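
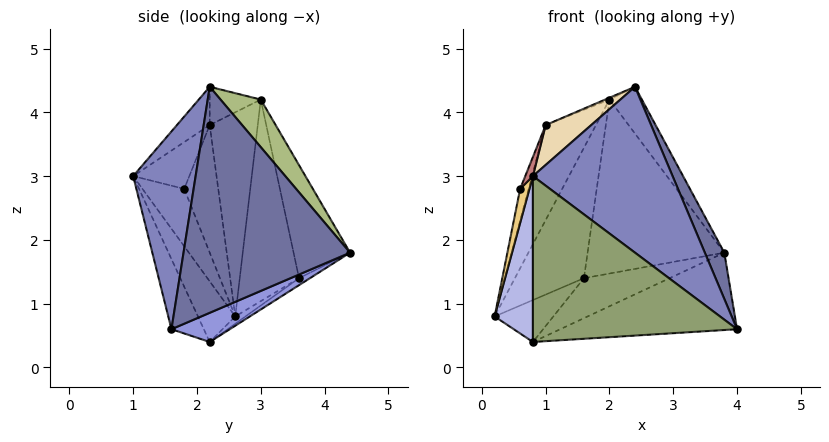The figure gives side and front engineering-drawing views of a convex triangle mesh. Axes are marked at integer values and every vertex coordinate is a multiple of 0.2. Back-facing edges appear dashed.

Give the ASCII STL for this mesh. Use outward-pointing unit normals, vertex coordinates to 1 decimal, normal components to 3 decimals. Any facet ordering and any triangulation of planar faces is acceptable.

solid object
 facet normal 0.910 -0.106 0.400
  outer loop
   vertex 2.4 2.2 4.4
   vertex 4.0 1.6 0.6
   vertex 3.8 4.4 1.8
  endloop
 endfacet
 facet normal 0.389 -0.870 0.301
  outer loop
   vertex 0.8 1.0 3.0
   vertex 4.0 1.6 0.6
   vertex 2.4 2.2 4.4
  endloop
 endfacet
 facet normal 0.131 0.398 -0.908
  outer loop
   vertex 0.8 2.2 0.4
   vertex 3.8 4.4 1.8
   vertex 4.0 1.6 0.6
  endloop
 endfacet
 facet normal -0.663 -0.680 -0.314
  outer loop
   vertex 0.8 2.2 0.4
   vertex 0.8 1.0 3.0
   vertex 0.2 2.6 0.8
  endloop
 endfacet
 facet normal -0.143 -0.899 -0.415
  outer loop
   vertex 0.8 2.2 0.4
   vertex 4.0 1.6 0.6
   vertex 0.8 1.0 3.0
  endloop
 endfacet
 facet normal 0.565 0.455 0.689
  outer loop
   vertex 2.0 3.0 4.2
   vertex 2.4 2.2 4.4
   vertex 3.8 4.4 1.8
  endloop
 endfacet
 facet normal -0.631 0.735 0.248
  outer loop
   vertex 1.6 3.6 1.4
   vertex 0.2 2.6 0.8
   vertex 2.0 3.0 4.2
  endloop
 endfacet
 facet normal -0.370 0.896 0.245
  outer loop
   vertex 1.6 3.6 1.4
   vertex 2.0 3.0 4.2
   vertex 3.8 4.4 1.8
  endloop
 endfacet
 facet normal -0.107 0.618 -0.779
  outer loop
   vertex 1.6 3.6 1.4
   vertex 0.8 2.2 0.4
   vertex 0.2 2.6 0.8
  endloop
 endfacet
 facet normal -0.078 0.608 -0.790
  outer loop
   vertex 1.6 3.6 1.4
   vertex 3.8 4.4 1.8
   vertex 0.8 2.2 0.4
  endloop
 endfacet
 facet normal -0.970 -0.216 0.108
  outer loop
   vertex 0.6 1.8 2.8
   vertex 0.2 2.6 0.8
   vertex 0.8 1.0 3.0
  endloop
 endfacet
 facet normal -0.346 -0.480 0.806
  outer loop
   vertex 1.0 2.2 3.8
   vertex 0.8 1.0 3.0
   vertex 2.4 2.2 4.4
  endloop
 endfacet
 facet normal -0.394 0.033 0.919
  outer loop
   vertex 1.0 2.2 3.8
   vertex 2.4 2.2 4.4
   vertex 2.0 3.0 4.2
  endloop
 endfacet
 facet normal -0.903 -0.123 0.411
  outer loop
   vertex 1.0 2.2 3.8
   vertex 0.6 1.8 2.8
   vertex 0.8 1.0 3.0
  endloop
 endfacet
 facet normal -0.665 0.696 0.270
  outer loop
   vertex 1.0 2.2 3.8
   vertex 2.0 3.0 4.2
   vertex 0.2 2.6 0.8
  endloop
 endfacet
 facet normal -0.931 0.233 0.279
  outer loop
   vertex 1.0 2.2 3.8
   vertex 0.2 2.6 0.8
   vertex 0.6 1.8 2.8
  endloop
 endfacet
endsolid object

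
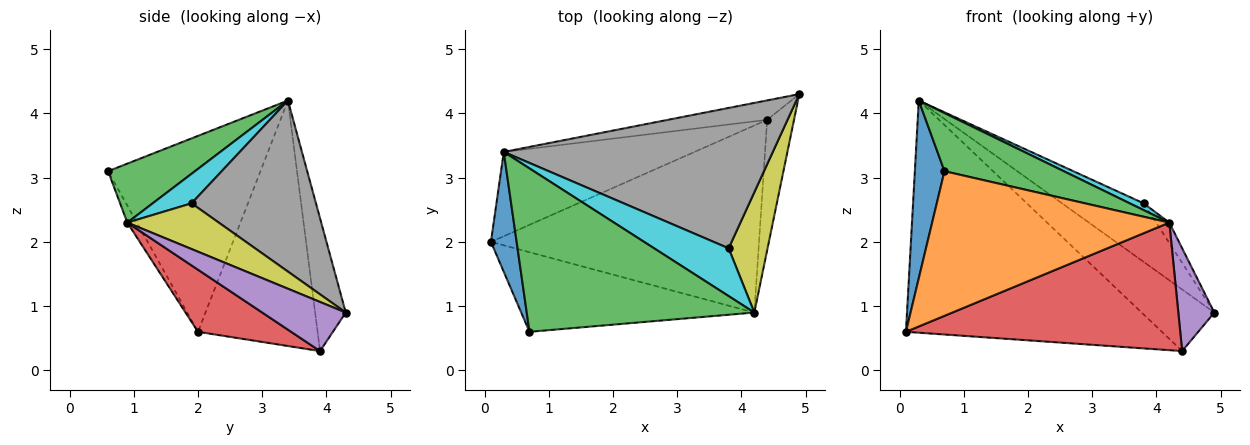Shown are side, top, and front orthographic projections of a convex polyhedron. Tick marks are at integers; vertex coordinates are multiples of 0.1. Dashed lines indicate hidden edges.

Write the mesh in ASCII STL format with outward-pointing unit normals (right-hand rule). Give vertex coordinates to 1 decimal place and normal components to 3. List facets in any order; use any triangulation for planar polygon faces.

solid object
 facet normal -0.974 -0.189 0.128
  outer loop
   vertex 0.3 3.4 4.2
   vertex 0.1 2.0 0.6
   vertex 0.7 0.6 3.1
  endloop
 endfacet
 facet normal -0.035 -0.876 -0.482
  outer loop
   vertex 4.2 0.9 2.3
   vertex 0.7 0.6 3.1
   vertex 0.1 2.0 0.6
  endloop
 endfacet
 facet normal 0.237 -0.326 0.915
  outer loop
   vertex 4.2 0.9 2.3
   vertex 0.3 3.4 4.2
   vertex 0.7 0.6 3.1
  endloop
 endfacet
 facet normal 0.188 -0.553 -0.811
  outer loop
   vertex 4.4 3.9 0.3
   vertex 4.2 0.9 2.3
   vertex 0.1 2.0 0.6
  endloop
 endfacet
 facet normal 0.821 -0.354 -0.448
  outer loop
   vertex 4.4 3.9 0.3
   vertex 4.9 4.3 0.9
   vertex 4.2 0.9 2.3
  endloop
 endfacet
 facet normal -0.402 0.861 -0.312
  outer loop
   vertex 4.4 3.9 0.3
   vertex 0.1 2.0 0.6
   vertex 0.3 3.4 4.2
  endloop
 endfacet
 facet normal -0.373 0.885 -0.279
  outer loop
   vertex 4.4 3.9 0.3
   vertex 0.3 3.4 4.2
   vertex 4.9 4.3 0.9
  endloop
 endfacet
 facet normal 0.506 0.332 0.796
  outer loop
   vertex 3.8 1.9 2.6
   vertex 4.9 4.3 0.9
   vertex 0.3 3.4 4.2
  endloop
 endfacet
 facet normal 0.757 0.109 0.644
  outer loop
   vertex 3.8 1.9 2.6
   vertex 4.2 0.9 2.3
   vertex 4.9 4.3 0.9
  endloop
 endfacet
 facet normal 0.365 -0.130 0.922
  outer loop
   vertex 3.8 1.9 2.6
   vertex 0.3 3.4 4.2
   vertex 4.2 0.9 2.3
  endloop
 endfacet
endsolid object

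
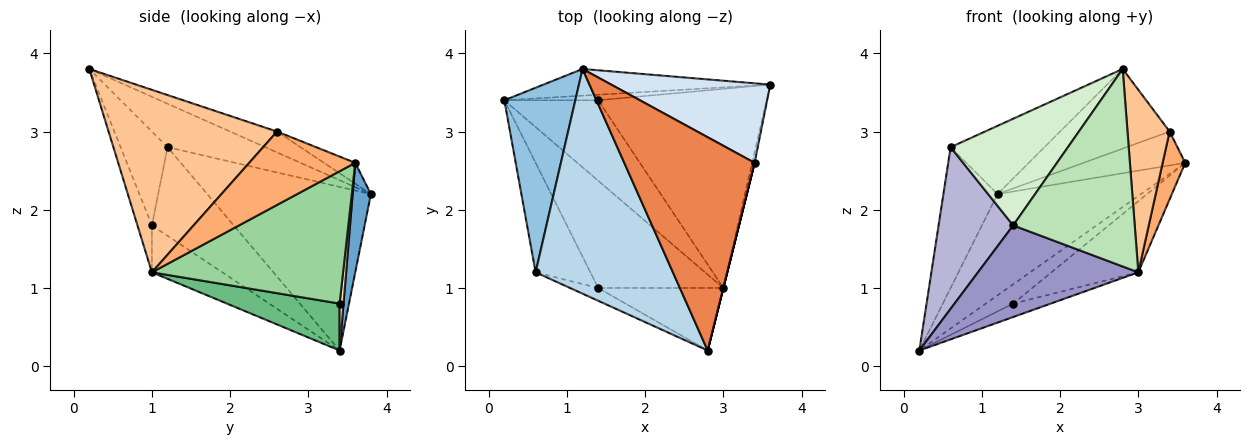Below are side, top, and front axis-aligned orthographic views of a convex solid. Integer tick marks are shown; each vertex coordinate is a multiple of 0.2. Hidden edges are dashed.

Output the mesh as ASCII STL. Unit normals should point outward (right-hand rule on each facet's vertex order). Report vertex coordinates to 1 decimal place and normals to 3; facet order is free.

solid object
 facet normal 0.122 0.960 -0.253
  outer loop
   vertex 1.2 3.8 2.2
   vertex 3.6 3.6 2.6
   vertex 0.2 3.4 0.2
  endloop
 endfacet
 facet normal -0.878 0.290 0.381
  outer loop
   vertex 0.6 1.2 2.8
   vertex 1.2 3.8 2.2
   vertex 0.2 3.4 0.2
  endloop
 endfacet
 facet normal -0.290 0.278 0.916
  outer loop
   vertex 0.6 1.2 2.8
   vertex 2.8 0.2 3.8
   vertex 1.2 3.8 2.2
  endloop
 endfacet
 facet normal -0.120 0.389 0.913
  outer loop
   vertex 3.4 2.6 3.0
   vertex 3.6 3.6 2.6
   vertex 1.2 3.8 2.2
  endloop
 endfacet
 facet normal -0.148 0.346 0.926
  outer loop
   vertex 3.4 2.6 3.0
   vertex 1.2 3.8 2.2
   vertex 2.8 0.2 3.8
  endloop
 endfacet
 facet normal 0.978 -0.208 -0.032
  outer loop
   vertex 3.4 2.6 3.0
   vertex 3.0 1.0 1.2
   vertex 3.6 3.6 2.6
  endloop
 endfacet
 facet normal 0.970 -0.243 0.000
  outer loop
   vertex 3.4 2.6 3.0
   vertex 2.8 0.2 3.8
   vertex 3.0 1.0 1.2
  endloop
 endfacet
 facet normal 0.136 0.953 -0.272
  outer loop
   vertex 1.4 3.4 0.8
   vertex 0.2 3.4 0.2
   vertex 3.6 3.6 2.6
  endloop
 endfacet
 facet normal 0.442 0.147 -0.885
  outer loop
   vertex 1.4 3.4 0.8
   vertex 3.0 1.0 1.2
   vertex 0.2 3.4 0.2
  endloop
 endfacet
 facet normal 0.595 0.270 -0.757
  outer loop
   vertex 1.4 3.4 0.8
   vertex 3.6 3.6 2.6
   vertex 3.0 1.0 1.2
  endloop
 endfacet
 facet normal -0.113 -0.947 -0.300
  outer loop
   vertex 1.4 1.0 1.8
   vertex 3.0 1.0 1.2
   vertex 2.8 0.2 3.8
  endloop
 endfacet
 facet normal -0.369 -0.923 -0.111
  outer loop
   vertex 1.4 1.0 1.8
   vertex 2.8 0.2 3.8
   vertex 0.6 1.2 2.8
  endloop
 endfacet
 facet normal -0.274 -0.625 -0.731
  outer loop
   vertex 1.4 1.0 1.8
   vertex 0.2 3.4 0.2
   vertex 3.0 1.0 1.2
  endloop
 endfacet
 facet normal -0.672 -0.613 -0.415
  outer loop
   vertex 1.4 1.0 1.8
   vertex 0.6 1.2 2.8
   vertex 0.2 3.4 0.2
  endloop
 endfacet
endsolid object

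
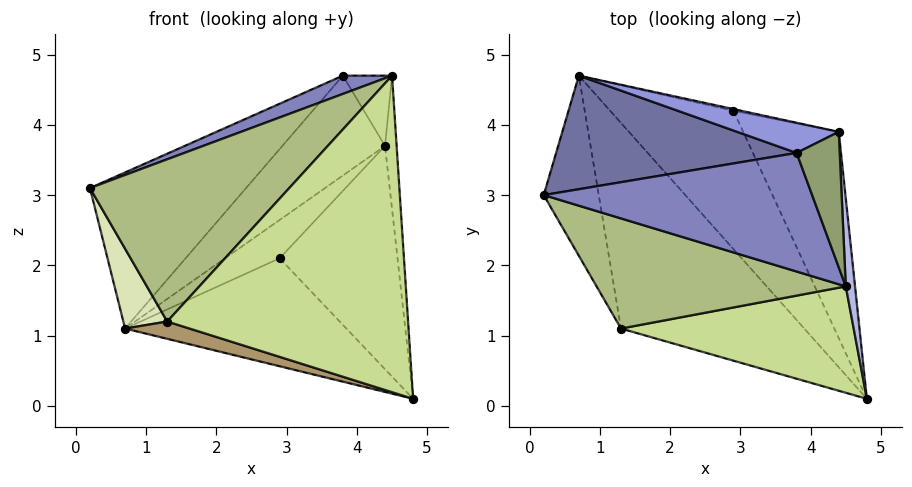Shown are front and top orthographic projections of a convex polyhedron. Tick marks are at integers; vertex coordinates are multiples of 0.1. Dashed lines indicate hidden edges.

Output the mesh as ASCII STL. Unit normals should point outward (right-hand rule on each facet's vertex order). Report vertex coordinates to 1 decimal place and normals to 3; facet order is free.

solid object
 facet normal -0.368 0.752 0.547
  outer loop
   vertex 0.7 4.7 1.1
   vertex 0.2 3.0 3.1
   vertex 3.8 3.6 4.7
  endloop
 endfacet
 facet normal -0.382 -0.141 0.913
  outer loop
   vertex 4.5 1.7 4.7
   vertex 3.8 3.6 4.7
   vertex 0.2 3.0 3.1
  endloop
 endfacet
 facet normal 0.004 0.957 0.289
  outer loop
   vertex 4.4 3.9 3.7
   vertex 0.7 4.7 1.1
   vertex 3.8 3.6 4.7
  endloop
 endfacet
 facet normal 0.997 0.065 0.043
  outer loop
   vertex 4.4 3.9 3.7
   vertex 4.5 1.7 4.7
   vertex 4.8 0.1 0.1
  endloop
 endfacet
 facet normal 0.781 0.288 0.555
  outer loop
   vertex 4.4 3.9 3.7
   vertex 3.8 3.6 4.7
   vertex 4.5 1.7 4.7
  endloop
 endfacet
 facet normal -0.417 -0.752 0.510
  outer loop
   vertex 1.3 1.1 1.2
   vertex 4.5 1.7 4.7
   vertex 0.2 3.0 3.1
  endloop
 endfacet
 facet normal -0.168 -0.934 0.314
  outer loop
   vertex 1.3 1.1 1.2
   vertex 4.8 0.1 0.1
   vertex 4.5 1.7 4.7
  endloop
 endfacet
 facet normal -0.916 -0.163 -0.367
  outer loop
   vertex 1.3 1.1 1.2
   vertex 0.2 3.0 3.1
   vertex 0.7 4.7 1.1
  endloop
 endfacet
 facet normal -0.319 -0.079 -0.944
  outer loop
   vertex 1.3 1.1 1.2
   vertex 0.7 4.7 1.1
   vertex 4.8 0.1 0.1
  endloop
 endfacet
 facet normal 0.446 0.551 -0.706
  outer loop
   vertex 2.9 4.2 2.1
   vertex 4.8 0.1 0.1
   vertex 0.7 4.7 1.1
  endloop
 endfacet
 facet normal 0.657 0.554 -0.512
  outer loop
   vertex 2.9 4.2 2.1
   vertex 4.4 3.9 3.7
   vertex 4.8 0.1 0.1
  endloop
 endfacet
 facet normal 0.240 0.970 -0.043
  outer loop
   vertex 2.9 4.2 2.1
   vertex 0.7 4.7 1.1
   vertex 4.4 3.9 3.7
  endloop
 endfacet
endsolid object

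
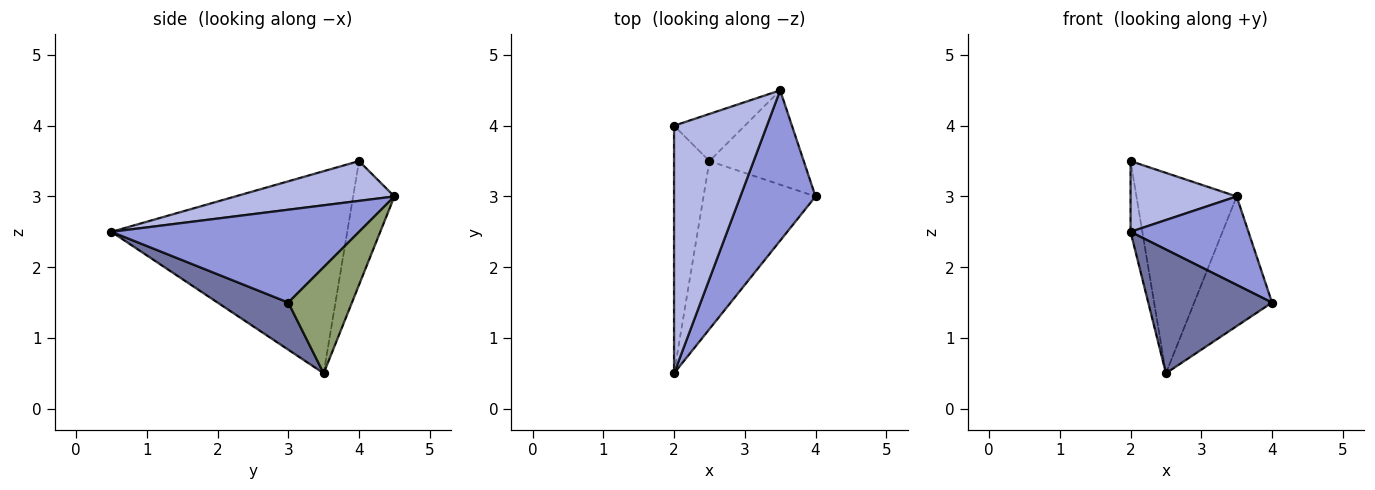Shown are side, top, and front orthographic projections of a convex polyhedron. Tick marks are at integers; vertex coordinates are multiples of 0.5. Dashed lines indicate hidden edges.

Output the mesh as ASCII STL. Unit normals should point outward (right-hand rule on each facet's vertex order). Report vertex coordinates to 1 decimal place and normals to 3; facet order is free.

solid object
 facet normal 0.321 -0.562 -0.762
  outer loop
   vertex 2.5 3.5 0.5
   vertex 4.0 3.0 1.5
   vertex 2.0 0.5 2.5
  endloop
 endfacet
 facet normal -0.984 0.049 -0.172
  outer loop
   vertex 2.5 3.5 0.5
   vertex 2.0 0.5 2.5
   vertex 2.0 4.0 3.5
  endloop
 endfacet
 facet normal 0.729 -0.347 0.590
  outer loop
   vertex 3.5 4.5 3.0
   vertex 2.0 0.5 2.5
   vertex 4.0 3.0 1.5
  endloop
 endfacet
 facet normal 0.381 -0.254 0.889
  outer loop
   vertex 3.5 4.5 3.0
   vertex 2.0 4.0 3.5
   vertex 2.0 0.5 2.5
  endloop
 endfacet
 facet normal 0.552 0.674 -0.491
  outer loop
   vertex 3.5 4.5 3.0
   vertex 4.0 3.0 1.5
   vertex 2.5 3.5 0.5
  endloop
 endfacet
 facet normal -0.372 0.904 -0.213
  outer loop
   vertex 3.5 4.5 3.0
   vertex 2.5 3.5 0.5
   vertex 2.0 4.0 3.5
  endloop
 endfacet
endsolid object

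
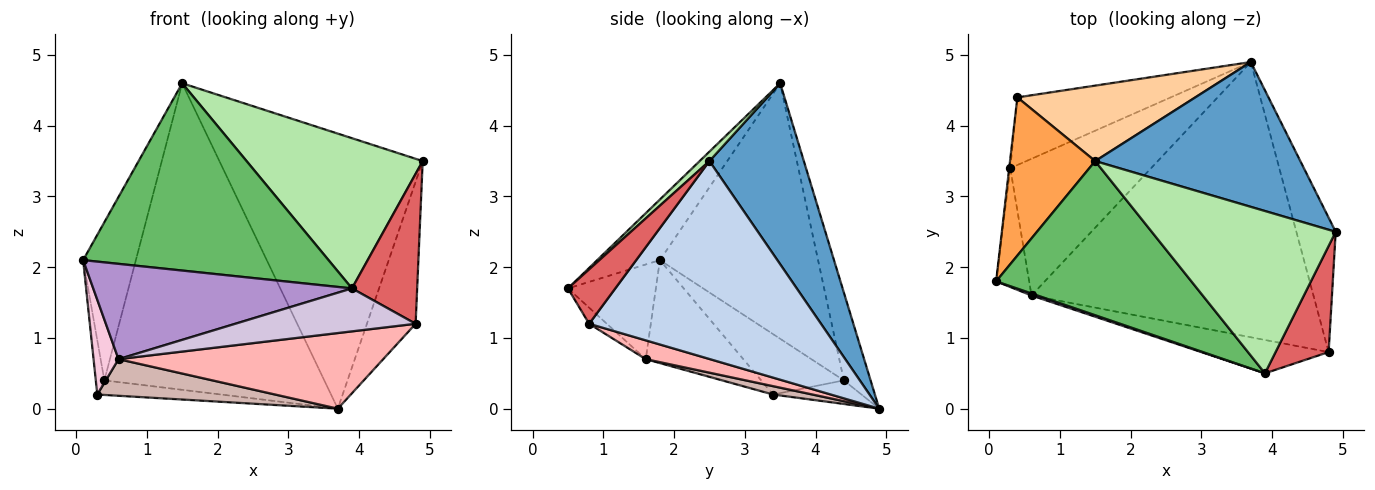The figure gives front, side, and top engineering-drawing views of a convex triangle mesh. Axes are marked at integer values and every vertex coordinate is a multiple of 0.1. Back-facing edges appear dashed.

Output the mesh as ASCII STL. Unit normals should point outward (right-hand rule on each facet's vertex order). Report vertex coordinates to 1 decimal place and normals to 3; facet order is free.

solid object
 facet normal 0.380 0.818 0.431
  outer loop
   vertex 1.5 3.5 4.6
   vertex 4.9 2.5 3.5
   vertex 3.7 4.9 0.0
  endloop
 endfacet
 facet normal 0.961 0.202 -0.191
  outer loop
   vertex 4.8 0.8 1.2
   vertex 3.7 4.9 0.0
   vertex 4.9 2.5 3.5
  endloop
 endfacet
 facet normal -0.905 0.302 0.302
  outer loop
   vertex 0.4 4.4 0.4
   vertex 0.1 1.8 2.1
   vertex 1.5 3.5 4.6
  endloop
 endfacet
 facet normal -0.117 0.964 0.237
  outer loop
   vertex 0.4 4.4 0.4
   vertex 1.5 3.5 4.6
   vertex 3.7 4.9 0.0
  endloop
 endfacet
 facet normal -0.194 -0.758 0.623
  outer loop
   vertex 3.9 0.5 1.7
   vertex 1.5 3.5 4.6
   vertex 0.1 1.8 2.1
  endloop
 endfacet
 facet normal 0.038 -0.679 0.733
  outer loop
   vertex 3.9 0.5 1.7
   vertex 4.9 2.5 3.5
   vertex 1.5 3.5 4.6
  endloop
 endfacet
 facet normal 0.510 -0.702 0.497
  outer loop
   vertex 3.9 0.5 1.7
   vertex 4.8 0.8 1.2
   vertex 4.9 2.5 3.5
  endloop
 endfacet
 facet normal 0.064 -0.264 -0.962
  outer loop
   vertex 0.6 1.6 0.7
   vertex 3.7 4.9 0.0
   vertex 4.8 0.8 1.2
  endloop
 endfacet
 facet normal -0.322 -0.947 0.020
  outer loop
   vertex 0.6 1.6 0.7
   vertex 3.9 0.5 1.7
   vertex 0.1 1.8 2.1
  endloop
 endfacet
 facet normal -0.077 -0.787 -0.611
  outer loop
   vertex 0.6 1.6 0.7
   vertex 4.8 0.8 1.2
   vertex 3.9 0.5 1.7
  endloop
 endfacet
 facet normal -0.149 0.208 -0.967
  outer loop
   vertex 0.3 3.4 0.2
   vertex 0.4 4.4 0.4
   vertex 3.7 4.9 0.0
  endloop
 endfacet
 facet normal 0.057 -0.258 -0.964
  outer loop
   vertex 0.3 3.4 0.2
   vertex 3.7 4.9 0.0
   vertex 0.6 1.6 0.7
  endloop
 endfacet
 facet normal -0.995 0.103 -0.018
  outer loop
   vertex 0.3 3.4 0.2
   vertex 0.1 1.8 2.1
   vertex 0.4 4.4 0.4
  endloop
 endfacet
 facet normal -0.925 -0.237 -0.297
  outer loop
   vertex 0.3 3.4 0.2
   vertex 0.6 1.6 0.7
   vertex 0.1 1.8 2.1
  endloop
 endfacet
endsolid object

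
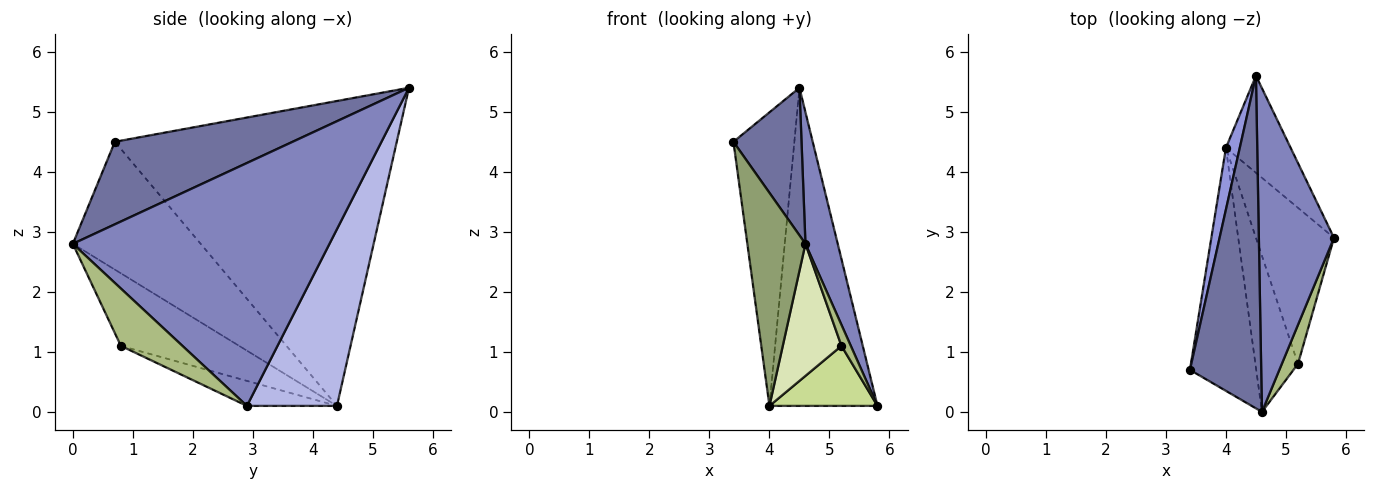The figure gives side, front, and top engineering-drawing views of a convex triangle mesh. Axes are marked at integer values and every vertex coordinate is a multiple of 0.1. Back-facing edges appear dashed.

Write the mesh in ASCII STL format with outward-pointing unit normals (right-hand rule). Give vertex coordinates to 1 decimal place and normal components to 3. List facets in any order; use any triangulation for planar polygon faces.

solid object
 facet normal 0.727 -0.278 0.628
  outer loop
   vertex 4.6 0.0 2.8
   vertex 4.5 5.6 5.4
   vertex 3.4 0.7 4.5
  endloop
 endfacet
 facet normal 0.949 -0.119 0.293
  outer loop
   vertex 4.6 0.0 2.8
   vertex 5.8 2.9 0.1
   vertex 4.5 5.6 5.4
  endloop
 endfacet
 facet normal -0.976 0.211 0.044
  outer loop
   vertex 4.0 4.4 0.1
   vertex 3.4 0.7 4.5
   vertex 4.5 5.6 5.4
  endloop
 endfacet
 facet normal 0.623 0.748 -0.228
  outer loop
   vertex 4.0 4.4 0.1
   vertex 4.5 5.6 5.4
   vertex 5.8 2.9 0.1
  endloop
 endfacet
 facet normal -0.823 -0.374 -0.427
  outer loop
   vertex 4.0 4.4 0.1
   vertex 4.6 0.0 2.8
   vertex 3.4 0.7 4.5
  endloop
 endfacet
 facet normal 0.952 -0.144 0.268
  outer loop
   vertex 5.2 0.8 1.1
   vertex 5.8 2.9 0.1
   vertex 4.6 0.0 2.8
  endloop
 endfacet
 facet normal -0.287 -0.344 -0.894
  outer loop
   vertex 5.2 0.8 1.1
   vertex 4.0 4.4 0.1
   vertex 5.8 2.9 0.1
  endloop
 endfacet
 facet normal -0.793 -0.394 -0.465
  outer loop
   vertex 5.2 0.8 1.1
   vertex 4.6 0.0 2.8
   vertex 4.0 4.4 0.1
  endloop
 endfacet
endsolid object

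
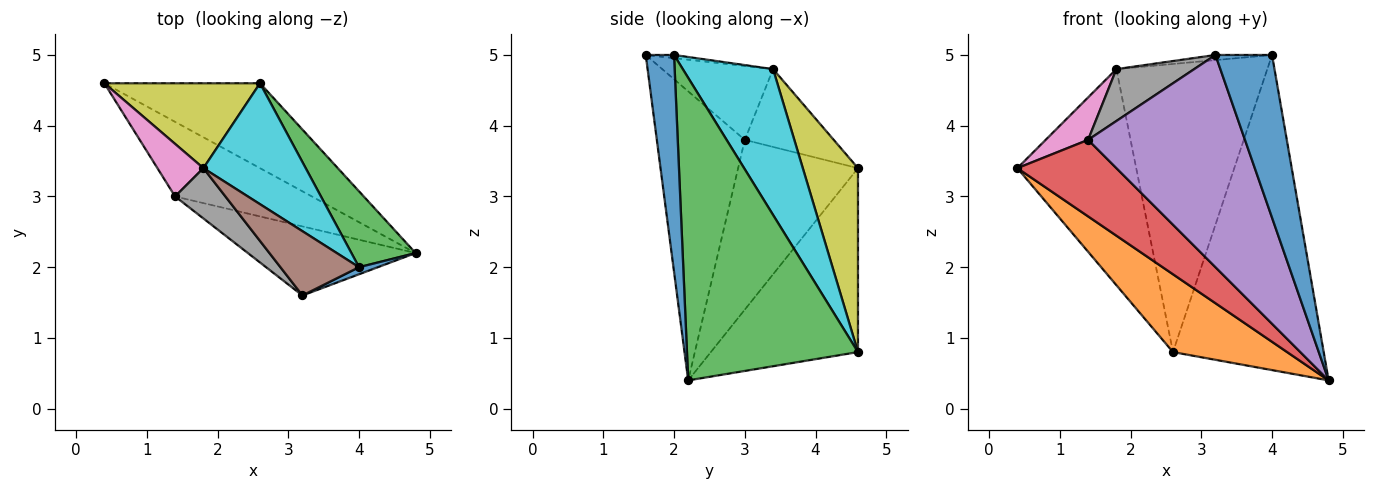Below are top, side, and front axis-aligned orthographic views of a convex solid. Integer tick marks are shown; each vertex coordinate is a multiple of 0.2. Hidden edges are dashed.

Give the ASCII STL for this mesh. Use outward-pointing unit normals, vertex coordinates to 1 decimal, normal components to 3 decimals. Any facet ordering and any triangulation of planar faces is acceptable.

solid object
 facet normal 0.447 -0.894 0.039
  outer loop
   vertex 4.0 2.0 5.0
   vertex 3.2 1.6 5.0
   vertex 4.8 2.2 0.4
  endloop
 endfacet
 facet normal -0.657 -0.509 -0.556
  outer loop
   vertex 2.6 4.6 0.8
   vertex 4.8 2.2 0.4
   vertex 0.4 4.6 3.4
  endloop
 endfacet
 facet normal 0.741 0.653 0.157
  outer loop
   vertex 2.6 4.6 0.8
   vertex 4.0 2.0 5.0
   vertex 4.8 2.2 0.4
  endloop
 endfacet
 facet normal -0.655 -0.541 -0.528
  outer loop
   vertex 1.4 3.0 3.8
   vertex 0.4 4.6 3.4
   vertex 4.8 2.2 0.4
  endloop
 endfacet
 facet normal -0.471 -0.839 -0.273
  outer loop
   vertex 1.4 3.0 3.8
   vertex 4.8 2.2 0.4
   vertex 3.2 1.6 5.0
  endloop
 endfacet
 facet normal -0.040 0.080 0.996
  outer loop
   vertex 1.8 3.4 4.8
   vertex 3.2 1.6 5.0
   vertex 4.0 2.0 5.0
  endloop
 endfacet
 facet normal -0.796 -0.380 0.471
  outer loop
   vertex 1.8 3.4 4.8
   vertex 0.4 4.6 3.4
   vertex 1.4 3.0 3.8
  endloop
 endfacet
 facet normal -0.715 -0.502 0.487
  outer loop
   vertex 1.8 3.4 4.8
   vertex 1.4 3.0 3.8
   vertex 3.2 1.6 5.0
  endloop
 endfacet
 facet normal 0.397 0.854 0.336
  outer loop
   vertex 1.8 3.4 4.8
   vertex 2.6 4.6 0.8
   vertex 0.4 4.6 3.4
  endloop
 endfacet
 facet normal 0.483 0.807 0.339
  outer loop
   vertex 1.8 3.4 4.8
   vertex 4.0 2.0 5.0
   vertex 2.6 4.6 0.8
  endloop
 endfacet
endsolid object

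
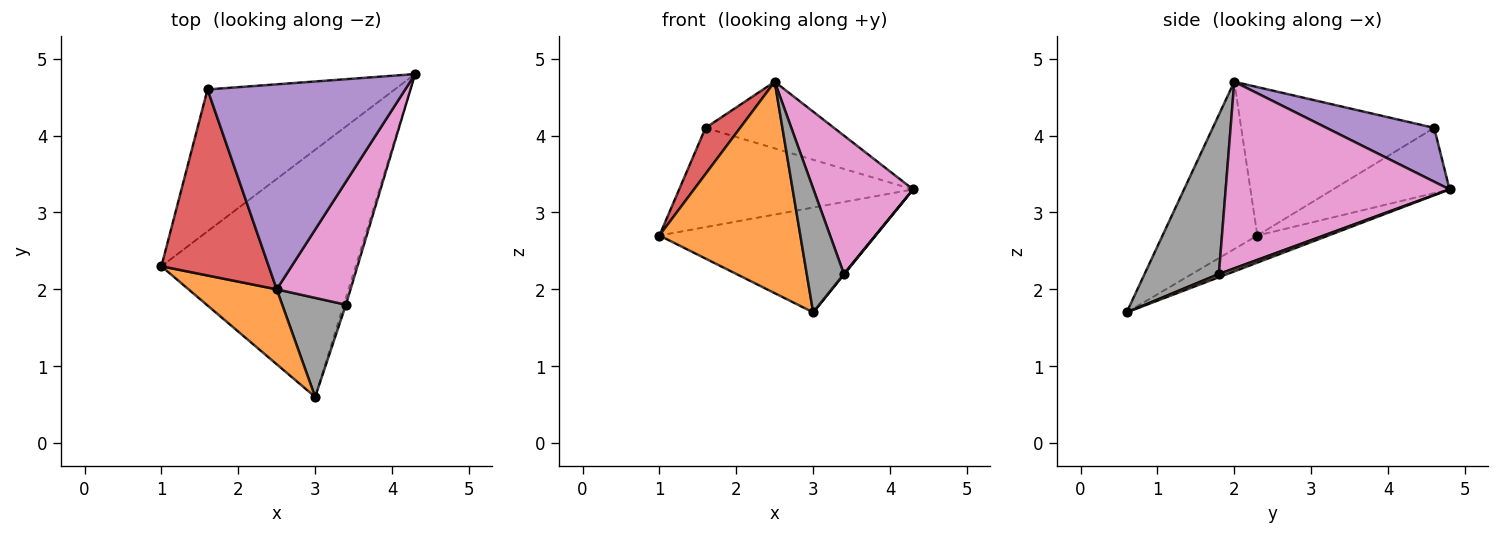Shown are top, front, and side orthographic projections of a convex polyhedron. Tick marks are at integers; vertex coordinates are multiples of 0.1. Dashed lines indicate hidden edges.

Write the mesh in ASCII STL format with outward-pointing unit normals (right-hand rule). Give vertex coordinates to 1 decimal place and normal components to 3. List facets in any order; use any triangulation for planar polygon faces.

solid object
 facet normal -0.127 0.387 -0.913
  outer loop
   vertex 3.0 0.6 1.7
   vertex 1.0 2.3 2.7
   vertex 4.3 4.8 3.3
  endloop
 endfacet
 facet normal -0.535 -0.796 0.282
  outer loop
   vertex 2.5 2.0 4.7
   vertex 1.0 2.3 2.7
   vertex 3.0 0.6 1.7
  endloop
 endfacet
 facet normal -0.274 0.551 -0.788
  outer loop
   vertex 1.6 4.6 4.1
   vertex 4.3 4.8 3.3
   vertex 1.0 2.3 2.7
  endloop
 endfacet
 facet normal -0.802 -0.144 0.580
  outer loop
   vertex 1.6 4.6 4.1
   vertex 1.0 2.3 2.7
   vertex 2.5 2.0 4.7
  endloop
 endfacet
 facet normal 0.251 0.299 0.921
  outer loop
   vertex 1.6 4.6 4.1
   vertex 2.5 2.0 4.7
   vertex 4.3 4.8 3.3
  endloop
 endfacet
 facet normal 0.831 -0.046 -0.554
  outer loop
   vertex 3.4 1.8 2.2
   vertex 3.0 0.6 1.7
   vertex 4.3 4.8 3.3
  endloop
 endfacet
 facet normal 0.859 -0.382 0.340
  outer loop
   vertex 3.4 1.8 2.2
   vertex 4.3 4.8 3.3
   vertex 2.5 2.0 4.7
  endloop
 endfacet
 facet normal 0.842 -0.421 0.337
  outer loop
   vertex 3.4 1.8 2.2
   vertex 2.5 2.0 4.7
   vertex 3.0 0.6 1.7
  endloop
 endfacet
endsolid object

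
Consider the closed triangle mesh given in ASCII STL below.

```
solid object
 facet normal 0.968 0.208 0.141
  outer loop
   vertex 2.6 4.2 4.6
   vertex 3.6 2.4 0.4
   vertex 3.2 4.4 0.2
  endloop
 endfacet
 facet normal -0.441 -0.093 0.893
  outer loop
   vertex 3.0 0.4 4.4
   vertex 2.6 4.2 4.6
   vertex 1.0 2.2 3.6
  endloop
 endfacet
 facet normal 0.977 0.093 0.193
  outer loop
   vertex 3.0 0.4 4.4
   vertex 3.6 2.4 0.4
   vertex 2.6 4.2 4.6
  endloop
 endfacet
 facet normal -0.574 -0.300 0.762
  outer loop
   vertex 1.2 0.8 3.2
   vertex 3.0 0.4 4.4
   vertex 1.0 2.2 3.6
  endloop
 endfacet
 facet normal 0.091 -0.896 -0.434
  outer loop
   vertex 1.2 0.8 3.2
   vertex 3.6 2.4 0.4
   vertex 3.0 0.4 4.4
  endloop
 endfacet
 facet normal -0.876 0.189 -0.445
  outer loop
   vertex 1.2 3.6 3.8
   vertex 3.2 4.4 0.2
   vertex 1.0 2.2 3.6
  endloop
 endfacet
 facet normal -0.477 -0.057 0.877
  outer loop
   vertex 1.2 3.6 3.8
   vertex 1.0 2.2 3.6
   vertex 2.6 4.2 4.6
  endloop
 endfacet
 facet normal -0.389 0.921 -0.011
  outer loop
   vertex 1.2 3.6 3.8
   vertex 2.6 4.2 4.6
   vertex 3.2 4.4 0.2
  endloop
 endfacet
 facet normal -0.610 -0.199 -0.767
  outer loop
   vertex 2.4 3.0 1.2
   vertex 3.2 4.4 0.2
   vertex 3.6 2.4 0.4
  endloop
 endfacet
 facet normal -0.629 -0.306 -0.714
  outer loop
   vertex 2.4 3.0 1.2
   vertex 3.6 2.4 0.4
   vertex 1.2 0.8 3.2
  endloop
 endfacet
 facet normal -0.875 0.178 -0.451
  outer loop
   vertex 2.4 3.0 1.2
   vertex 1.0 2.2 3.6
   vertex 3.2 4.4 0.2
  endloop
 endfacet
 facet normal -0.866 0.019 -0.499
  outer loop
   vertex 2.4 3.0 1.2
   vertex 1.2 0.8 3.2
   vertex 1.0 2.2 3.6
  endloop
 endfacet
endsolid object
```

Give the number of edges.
18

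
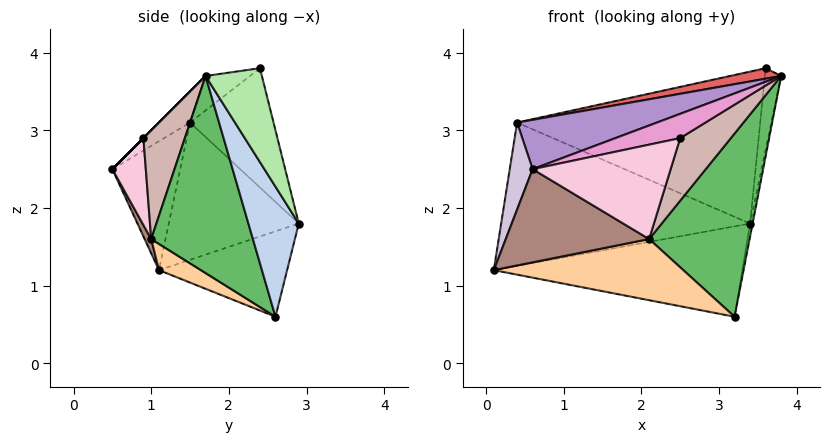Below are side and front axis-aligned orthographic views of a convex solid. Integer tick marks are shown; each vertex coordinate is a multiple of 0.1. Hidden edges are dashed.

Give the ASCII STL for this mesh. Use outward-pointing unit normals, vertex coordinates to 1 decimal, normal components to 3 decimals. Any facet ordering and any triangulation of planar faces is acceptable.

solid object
 facet normal -0.453 0.880 -0.144
  outer loop
   vertex 3.2 2.6 0.6
   vertex 0.1 1.1 1.2
   vertex 3.4 2.9 1.8
  endloop
 endfacet
 facet normal 0.983 0.049 -0.176
  outer loop
   vertex 3.2 2.6 0.6
   vertex 3.4 2.9 1.8
   vertex 3.8 1.7 3.7
  endloop
 endfacet
 facet normal -0.460 0.881 -0.113
  outer loop
   vertex 0.4 1.5 3.1
   vertex 3.4 2.9 1.8
   vertex 0.1 1.1 1.2
  endloop
 endfacet
 facet normal 0.130 -0.588 -0.798
  outer loop
   vertex 2.1 1.0 1.6
   vertex 0.1 1.1 1.2
   vertex 3.2 2.6 0.6
  endloop
 endfacet
 facet normal 0.673 -0.665 -0.323
  outer loop
   vertex 2.1 1.0 1.6
   vertex 3.2 2.6 0.6
   vertex 3.8 1.7 3.7
  endloop
 endfacet
 facet normal 0.960 0.278 -0.026
  outer loop
   vertex 3.6 2.4 3.8
   vertex 3.8 1.7 3.7
   vertex 3.4 2.9 1.8
  endloop
 endfacet
 facet normal -0.160 -0.184 0.970
  outer loop
   vertex 3.6 2.4 3.8
   vertex 0.4 1.5 3.1
   vertex 3.8 1.7 3.7
  endloop
 endfacet
 facet normal -0.314 0.913 0.260
  outer loop
   vertex 3.6 2.4 3.8
   vertex 3.4 2.9 1.8
   vertex 0.4 1.5 3.1
  endloop
 endfacet
 facet normal -0.117 -0.528 0.841
  outer loop
   vertex 0.6 0.5 2.5
   vertex 3.8 1.7 3.7
   vertex 0.4 1.5 3.1
  endloop
 endfacet
 facet normal -0.926 -0.312 0.212
  outer loop
   vertex 0.6 0.5 2.5
   vertex 0.4 1.5 3.1
   vertex 0.1 1.1 1.2
  endloop
 endfacet
 facet normal 0.041 -0.901 -0.432
  outer loop
   vertex 0.6 0.5 2.5
   vertex 0.1 1.1 1.2
   vertex 2.1 1.0 1.6
  endloop
 endfacet
 facet normal 0.613 -0.750 -0.246
  outer loop
   vertex 2.5 0.9 2.9
   vertex 2.1 1.0 1.6
   vertex 3.8 1.7 3.7
  endloop
 endfacet
 facet normal 0.000 -0.707 0.707
  outer loop
   vertex 2.5 0.9 2.9
   vertex 3.8 1.7 3.7
   vertex 0.6 0.5 2.5
  endloop
 endfacet
 facet normal 0.233 -0.961 -0.146
  outer loop
   vertex 2.5 0.9 2.9
   vertex 0.6 0.5 2.5
   vertex 2.1 1.0 1.6
  endloop
 endfacet
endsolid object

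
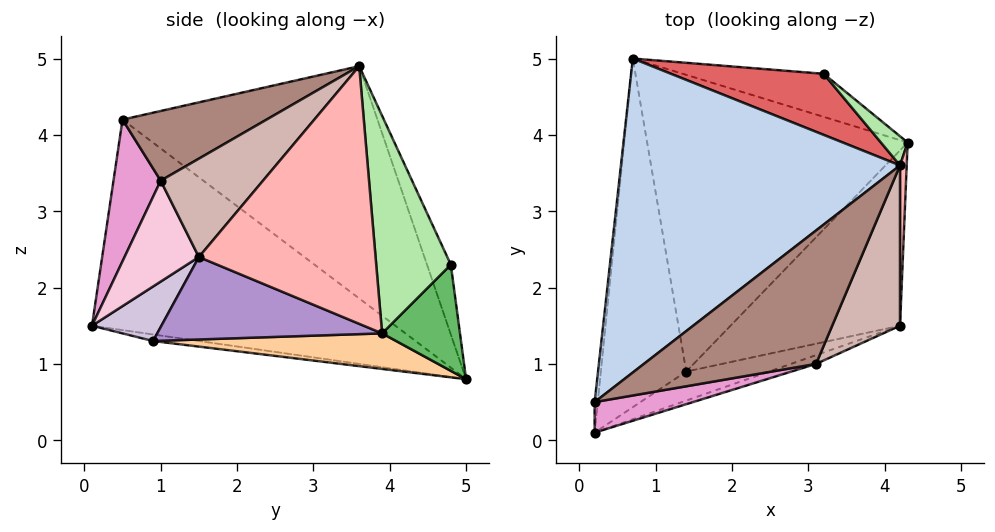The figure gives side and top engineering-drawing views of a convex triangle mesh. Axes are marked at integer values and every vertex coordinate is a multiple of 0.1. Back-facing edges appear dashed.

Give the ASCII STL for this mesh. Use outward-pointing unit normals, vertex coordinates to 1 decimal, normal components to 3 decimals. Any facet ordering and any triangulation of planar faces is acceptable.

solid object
 facet normal -0.995 0.099 -0.015
  outer loop
   vertex 0.2 0.5 4.2
   vertex 0.7 5.0 0.8
   vertex 0.2 0.1 1.5
  endloop
 endfacet
 facet normal -0.536 0.546 0.644
  outer loop
   vertex 0.2 0.5 4.2
   vertex 4.2 3.6 4.9
   vertex 0.7 5.0 0.8
  endloop
 endfacet
 facet normal -0.076 -0.133 -0.988
  outer loop
   vertex 1.4 0.9 1.3
   vertex 0.2 0.1 1.5
   vertex 0.7 5.0 0.8
  endloop
 endfacet
 facet normal 0.135 -0.097 -0.986
  outer loop
   vertex 1.4 0.9 1.3
   vertex 0.7 5.0 0.8
   vertex 4.3 3.9 1.4
  endloop
 endfacet
 facet normal 0.329 0.838 -0.436
  outer loop
   vertex 3.2 4.8 2.3
   vertex 4.3 3.9 1.4
   vertex 0.7 5.0 0.8
  endloop
 endfacet
 facet normal 0.671 0.737 0.082
  outer loop
   vertex 3.2 4.8 2.3
   vertex 4.2 3.6 4.9
   vertex 4.3 3.9 1.4
  endloop
 endfacet
 facet normal -0.218 0.852 0.477
  outer loop
   vertex 3.2 4.8 2.3
   vertex 0.7 5.0 0.8
   vertex 4.2 3.6 4.9
  endloop
 endfacet
 facet normal 0.999 -0.031 0.026
  outer loop
   vertex 4.2 1.5 2.4
   vertex 4.3 3.9 1.4
   vertex 4.2 3.6 4.9
  endloop
 endfacet
 facet normal 0.407 -0.366 -0.837
  outer loop
   vertex 4.2 1.5 2.4
   vertex 1.4 0.9 1.3
   vertex 4.3 3.9 1.4
  endloop
 endfacet
 facet normal 0.382 -0.719 -0.581
  outer loop
   vertex 4.2 1.5 2.4
   vertex 0.2 0.1 1.5
   vertex 1.4 0.9 1.3
  endloop
 endfacet
 facet normal 0.308 -0.570 0.762
  outer loop
   vertex 3.1 1.0 3.4
   vertex 4.2 3.6 4.9
   vertex 0.2 0.5 4.2
  endloop
 endfacet
 facet normal 0.682 -0.560 0.470
  outer loop
   vertex 3.1 1.0 3.4
   vertex 4.2 1.5 2.4
   vertex 4.2 3.6 4.9
  endloop
 endfacet
 facet normal 0.206 -0.968 0.143
  outer loop
   vertex 3.1 1.0 3.4
   vertex 0.2 0.5 4.2
   vertex 0.2 0.1 1.5
  endloop
 endfacet
 facet normal 0.346 -0.934 -0.086
  outer loop
   vertex 3.1 1.0 3.4
   vertex 0.2 0.1 1.5
   vertex 4.2 1.5 2.4
  endloop
 endfacet
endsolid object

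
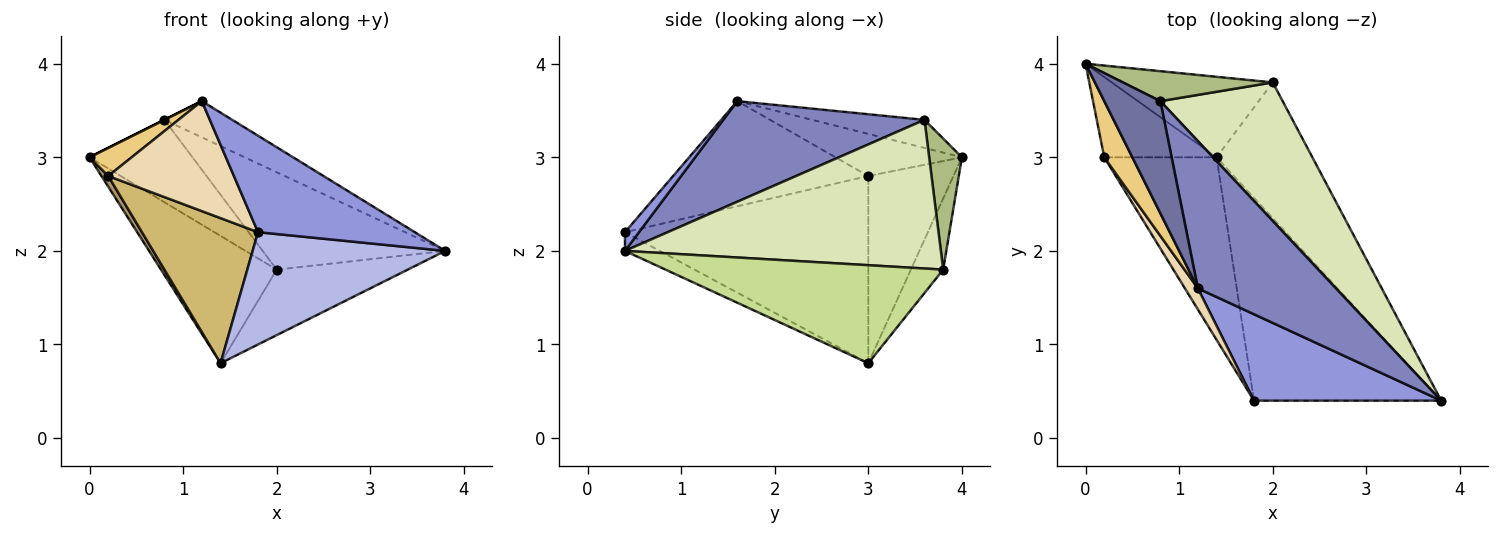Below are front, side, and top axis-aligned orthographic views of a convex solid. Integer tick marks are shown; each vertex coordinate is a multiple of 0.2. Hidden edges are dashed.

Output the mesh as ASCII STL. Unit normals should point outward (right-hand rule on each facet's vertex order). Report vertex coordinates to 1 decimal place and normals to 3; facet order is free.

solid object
 facet normal -0.447 0.000 0.894
  outer loop
   vertex 0.8 3.6 3.4
   vertex 0.0 4.0 3.0
   vertex 1.2 1.6 3.6
  endloop
 endfacet
 facet normal 0.578 0.195 0.793
  outer loop
   vertex 0.8 3.6 3.4
   vertex 1.2 1.6 3.6
   vertex 3.8 0.4 2.0
  endloop
 endfacet
 facet normal 0.067 -0.743 0.666
  outer loop
   vertex 1.8 0.4 2.2
   vertex 3.8 0.4 2.0
   vertex 1.2 1.6 3.6
  endloop
 endfacet
 facet normal -0.087 -0.483 -0.871
  outer loop
   vertex 1.8 0.4 2.2
   vertex 1.4 3.0 0.8
   vertex 3.8 0.4 2.0
  endloop
 endfacet
 facet normal -0.230 0.823 -0.520
  outer loop
   vertex 2.0 3.8 1.8
   vertex 1.4 3.0 0.8
   vertex 0.0 4.0 3.0
  endloop
 endfacet
 facet normal 0.286 0.900 0.327
  outer loop
   vertex 2.0 3.8 1.8
   vertex 0.0 4.0 3.0
   vertex 0.8 3.6 3.4
  endloop
 endfacet
 facet normal 0.678 0.320 -0.662
  outer loop
   vertex 2.0 3.8 1.8
   vertex 3.8 0.4 2.0
   vertex 1.4 3.0 0.8
  endloop
 endfacet
 facet normal 0.705 0.408 0.580
  outer loop
   vertex 2.0 3.8 1.8
   vertex 0.8 3.6 3.4
   vertex 3.8 0.4 2.0
  endloop
 endfacet
 facet normal -0.855 -0.068 -0.513
  outer loop
   vertex 0.2 3.0 2.8
   vertex 0.0 4.0 3.0
   vertex 1.4 3.0 0.8
  endloop
 endfacet
 facet normal -0.794 -0.379 -0.476
  outer loop
   vertex 0.2 3.0 2.8
   vertex 1.4 3.0 0.8
   vertex 1.8 0.4 2.2
  endloop
 endfacet
 facet normal -0.802 -0.267 0.535
  outer loop
   vertex 0.2 3.0 2.8
   vertex 1.2 1.6 3.6
   vertex 0.0 4.0 3.0
  endloop
 endfacet
 facet normal -0.836 -0.538 0.103
  outer loop
   vertex 0.2 3.0 2.8
   vertex 1.8 0.4 2.2
   vertex 1.2 1.6 3.6
  endloop
 endfacet
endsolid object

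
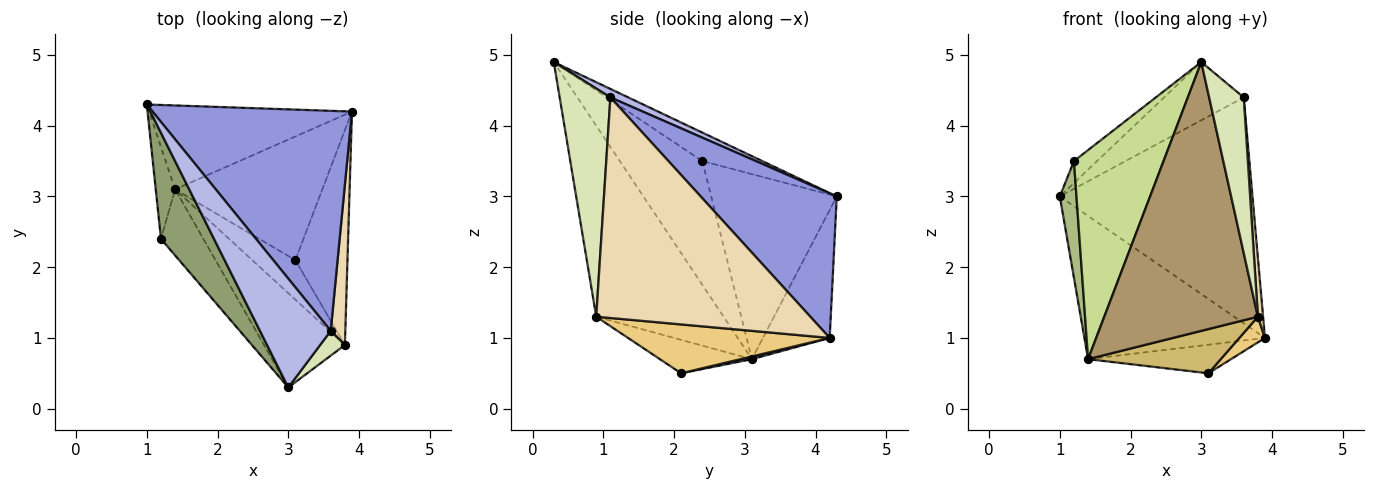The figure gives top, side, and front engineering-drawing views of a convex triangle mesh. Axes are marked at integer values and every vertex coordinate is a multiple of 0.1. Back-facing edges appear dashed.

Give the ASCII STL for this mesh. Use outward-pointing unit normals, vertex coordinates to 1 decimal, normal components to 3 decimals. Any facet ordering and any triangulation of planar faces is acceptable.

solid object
 facet normal -0.304 0.822 -0.482
  outer loop
   vertex 1.4 3.1 0.7
   vertex 1.0 4.3 3.0
   vertex 3.9 4.2 1.0
  endloop
 endfacet
 facet normal 0.018 0.225 -0.974
  outer loop
   vertex 1.4 3.1 0.7
   vertex 3.9 4.2 1.0
   vertex 3.1 2.1 0.5
  endloop
 endfacet
 facet normal 0.451 0.639 0.623
  outer loop
   vertex 3.6 1.1 4.4
   vertex 3.9 4.2 1.0
   vertex 1.0 4.3 3.0
  endloop
 endfacet
 facet normal 0.105 0.469 0.877
  outer loop
   vertex 3.6 1.1 4.4
   vertex 1.0 4.3 3.0
   vertex 3.0 0.3 4.9
  endloop
 endfacet
 facet normal -0.465 0.179 0.867
  outer loop
   vertex 1.2 2.4 3.5
   vertex 3.0 0.3 4.9
   vertex 1.0 4.3 3.0
  endloop
 endfacet
 facet normal -0.986 -0.131 -0.103
  outer loop
   vertex 1.2 2.4 3.5
   vertex 1.0 4.3 3.0
   vertex 1.4 3.1 0.7
  endloop
 endfacet
 facet normal -0.660 -0.716 -0.226
  outer loop
   vertex 1.2 2.4 3.5
   vertex 1.4 3.1 0.7
   vertex 3.0 0.3 4.9
  endloop
 endfacet
 facet normal 0.823 -0.561 0.089
  outer loop
   vertex 3.8 0.9 1.3
   vertex 3.6 1.1 4.4
   vertex 3.0 0.3 4.9
  endloop
 endfacet
 facet normal -0.616 -0.743 -0.261
  outer loop
   vertex 3.8 0.9 1.3
   vertex 3.0 0.3 4.9
   vertex 1.4 3.1 0.7
  endloop
 endfacet
 facet normal -0.459 -0.662 -0.592
  outer loop
   vertex 3.8 0.9 1.3
   vertex 1.4 3.1 0.7
   vertex 3.1 2.1 0.5
  endloop
 endfacet
 facet normal 0.682 -0.087 -0.727
  outer loop
   vertex 3.8 0.9 1.3
   vertex 3.1 2.1 0.5
   vertex 3.9 4.2 1.0
  endloop
 endfacet
 facet normal 0.998 -0.024 0.066
  outer loop
   vertex 3.8 0.9 1.3
   vertex 3.9 4.2 1.0
   vertex 3.6 1.1 4.4
  endloop
 endfacet
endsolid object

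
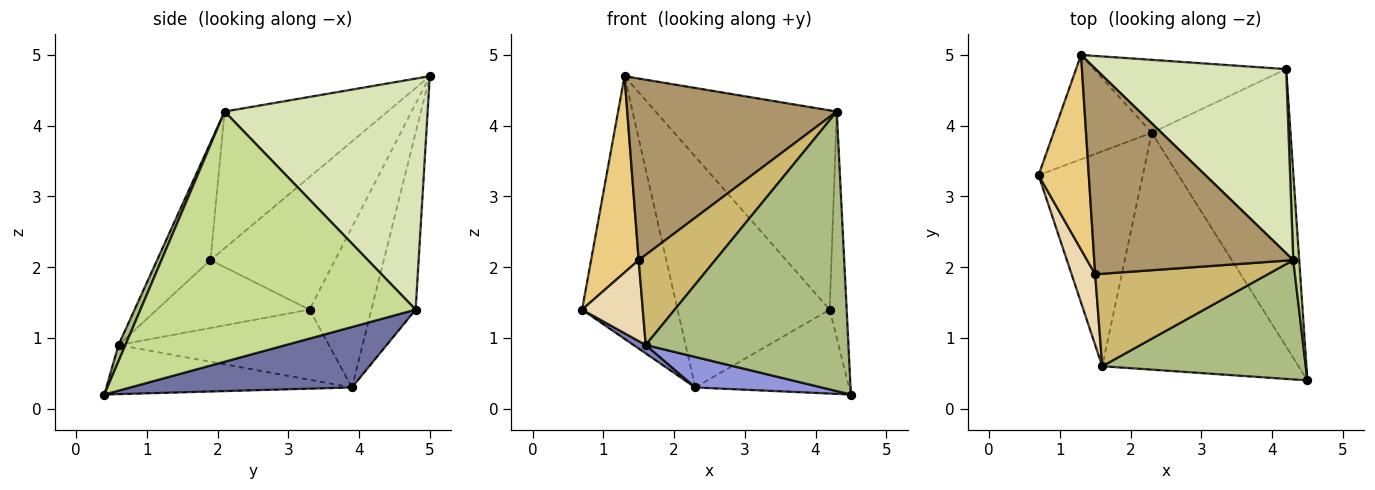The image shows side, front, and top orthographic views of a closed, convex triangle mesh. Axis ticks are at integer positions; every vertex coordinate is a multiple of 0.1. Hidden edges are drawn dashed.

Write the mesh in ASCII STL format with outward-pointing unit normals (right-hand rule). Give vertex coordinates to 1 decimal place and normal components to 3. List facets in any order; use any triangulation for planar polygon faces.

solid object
 facet normal 0.385 0.267 -0.883
  outer loop
   vertex 2.3 3.9 0.3
   vertex 4.2 4.8 1.4
   vertex 4.5 0.4 0.2
  endloop
 endfacet
 facet normal -0.558 -0.032 -0.829
  outer loop
   vertex 2.3 3.9 0.3
   vertex 1.6 0.6 0.9
   vertex 0.7 3.3 1.4
  endloop
 endfacet
 facet normal -0.241 -0.124 -0.963
  outer loop
   vertex 2.3 3.9 0.3
   vertex 4.5 0.4 0.2
   vertex 1.6 0.6 0.9
  endloop
 endfacet
 facet normal -0.516 0.796 -0.316
  outer loop
   vertex 2.3 3.9 0.3
   vertex 0.7 3.3 1.4
   vertex 1.3 5.0 4.7
  endloop
 endfacet
 facet normal -0.267 0.919 -0.290
  outer loop
   vertex 2.3 3.9 0.3
   vertex 1.3 5.0 4.7
   vertex 4.2 4.8 1.4
  endloop
 endfacet
 facet normal 0.031 -0.919 0.392
  outer loop
   vertex 4.3 2.1 4.2
   vertex 1.6 0.6 0.9
   vertex 4.5 0.4 0.2
  endloop
 endfacet
 facet normal 0.998 0.062 0.024
  outer loop
   vertex 4.3 2.1 4.2
   vertex 4.5 0.4 0.2
   vertex 4.2 4.8 1.4
  endloop
 endfacet
 facet normal 0.635 0.567 0.524
  outer loop
   vertex 4.3 2.1 4.2
   vertex 4.2 4.8 1.4
   vertex 1.3 5.0 4.7
  endloop
 endfacet
 facet normal -0.458 -0.588 0.666
  outer loop
   vertex 1.5 1.9 2.1
   vertex 4.3 2.1 4.2
   vertex 1.3 5.0 4.7
  endloop
 endfacet
 facet normal -0.438 -0.628 0.644
  outer loop
   vertex 1.5 1.9 2.1
   vertex 1.6 0.6 0.9
   vertex 4.3 2.1 4.2
  endloop
 endfacet
 facet normal -0.881 -0.337 0.333
  outer loop
   vertex 1.5 1.9 2.1
   vertex 1.3 5.0 4.7
   vertex 0.7 3.3 1.4
  endloop
 endfacet
 facet normal -0.884 -0.352 0.307
  outer loop
   vertex 1.5 1.9 2.1
   vertex 0.7 3.3 1.4
   vertex 1.6 0.6 0.9
  endloop
 endfacet
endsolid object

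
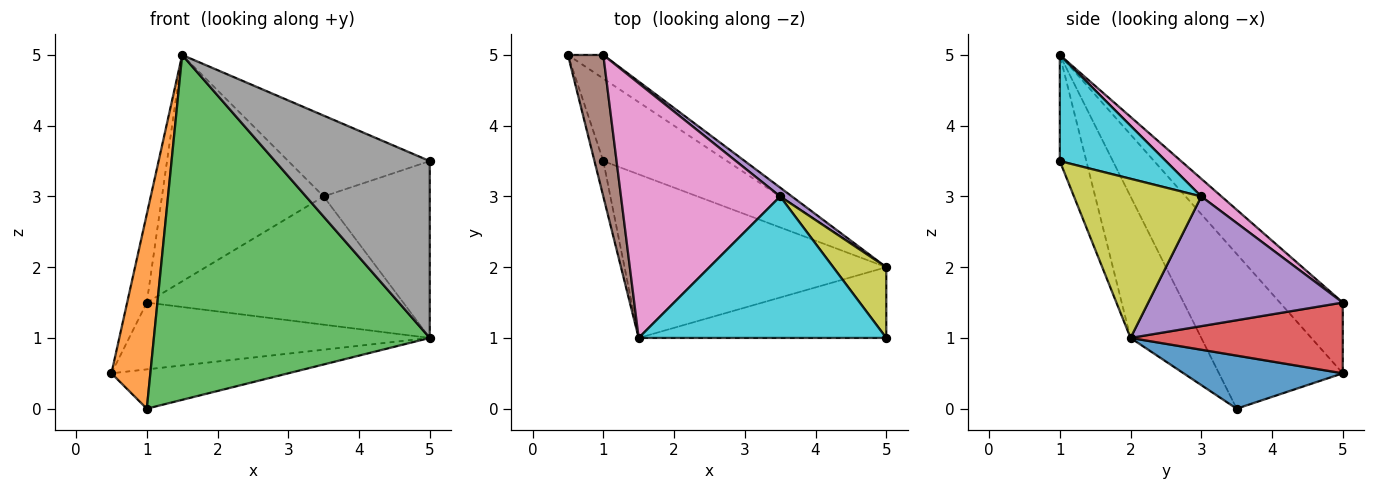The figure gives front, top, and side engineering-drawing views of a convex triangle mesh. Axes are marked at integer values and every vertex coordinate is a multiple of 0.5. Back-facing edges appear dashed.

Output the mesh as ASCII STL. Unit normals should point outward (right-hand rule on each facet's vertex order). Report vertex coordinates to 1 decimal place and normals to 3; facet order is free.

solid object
 facet normal 0.361 0.401 -0.842
  outer loop
   vertex 1.0 3.5 0.0
   vertex 0.5 5.0 0.5
   vertex 5.0 2.0 1.0
  endloop
 endfacet
 facet normal -0.953 -0.299 -0.054
  outer loop
   vertex 1.0 3.5 0.0
   vertex 1.5 1.0 5.0
   vertex 0.5 5.0 0.5
  endloop
 endfacet
 facet normal -0.226 -0.880 -0.418
  outer loop
   vertex 1.0 3.5 0.0
   vertex 5.0 2.0 1.0
   vertex 1.5 1.0 5.0
  endloop
 endfacet
 facet normal 0.554 0.785 -0.277
  outer loop
   vertex 1.0 5.0 1.5
   vertex 5.0 2.0 1.0
   vertex 0.5 5.0 0.5
  endloop
 endfacet
 facet normal 0.603 0.795 0.055
  outer loop
   vertex 1.0 5.0 1.5
   vertex 3.5 3.0 3.0
   vertex 5.0 2.0 1.0
  endloop
 endfacet
 facet normal -0.861 0.269 0.431
  outer loop
   vertex 1.0 5.0 1.5
   vertex 0.5 5.0 0.5
   vertex 1.5 1.0 5.0
  endloop
 endfacet
 facet normal 0.083 0.662 0.745
  outer loop
   vertex 1.0 5.0 1.5
   vertex 1.5 1.0 5.0
   vertex 3.5 3.0 3.0
  endloop
 endfacet
 facet normal -0.157 -0.917 -0.367
  outer loop
   vertex 5.0 1.0 3.5
   vertex 1.5 1.0 5.0
   vertex 5.0 2.0 1.0
  endloop
 endfacet
 facet normal 0.744 0.620 0.248
  outer loop
   vertex 5.0 1.0 3.5
   vertex 5.0 2.0 1.0
   vertex 3.5 3.0 3.0
  endloop
 endfacet
 facet normal 0.349 0.465 0.814
  outer loop
   vertex 5.0 1.0 3.5
   vertex 3.5 3.0 3.0
   vertex 1.5 1.0 5.0
  endloop
 endfacet
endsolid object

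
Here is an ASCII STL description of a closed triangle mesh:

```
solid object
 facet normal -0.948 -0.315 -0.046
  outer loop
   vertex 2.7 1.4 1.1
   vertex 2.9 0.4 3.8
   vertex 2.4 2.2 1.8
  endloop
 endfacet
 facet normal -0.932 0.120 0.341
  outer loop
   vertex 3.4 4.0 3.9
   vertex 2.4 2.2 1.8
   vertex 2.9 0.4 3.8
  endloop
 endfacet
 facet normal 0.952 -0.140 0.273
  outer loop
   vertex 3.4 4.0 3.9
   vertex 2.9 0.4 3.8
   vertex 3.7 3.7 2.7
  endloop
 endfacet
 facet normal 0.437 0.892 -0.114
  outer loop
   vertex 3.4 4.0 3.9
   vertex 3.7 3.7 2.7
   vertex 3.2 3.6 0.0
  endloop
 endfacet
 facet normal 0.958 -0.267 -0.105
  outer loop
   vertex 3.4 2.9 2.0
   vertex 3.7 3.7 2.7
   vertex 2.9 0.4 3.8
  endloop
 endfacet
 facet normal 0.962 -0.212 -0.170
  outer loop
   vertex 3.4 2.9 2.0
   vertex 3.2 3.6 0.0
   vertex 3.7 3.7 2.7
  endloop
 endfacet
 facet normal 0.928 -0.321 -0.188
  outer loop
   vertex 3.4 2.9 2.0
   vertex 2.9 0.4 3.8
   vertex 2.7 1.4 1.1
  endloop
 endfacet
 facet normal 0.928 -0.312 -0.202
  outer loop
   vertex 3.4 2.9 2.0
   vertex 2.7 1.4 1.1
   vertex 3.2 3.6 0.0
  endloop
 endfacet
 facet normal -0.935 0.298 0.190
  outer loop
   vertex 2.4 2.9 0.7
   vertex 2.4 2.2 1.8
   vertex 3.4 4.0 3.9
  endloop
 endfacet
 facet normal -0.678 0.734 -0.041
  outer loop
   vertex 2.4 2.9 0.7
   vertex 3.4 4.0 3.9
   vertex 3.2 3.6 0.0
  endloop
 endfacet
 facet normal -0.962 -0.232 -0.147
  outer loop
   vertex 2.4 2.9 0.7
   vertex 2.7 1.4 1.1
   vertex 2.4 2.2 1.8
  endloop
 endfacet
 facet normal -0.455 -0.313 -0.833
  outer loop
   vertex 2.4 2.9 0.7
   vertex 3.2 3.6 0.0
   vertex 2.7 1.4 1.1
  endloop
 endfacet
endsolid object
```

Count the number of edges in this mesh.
18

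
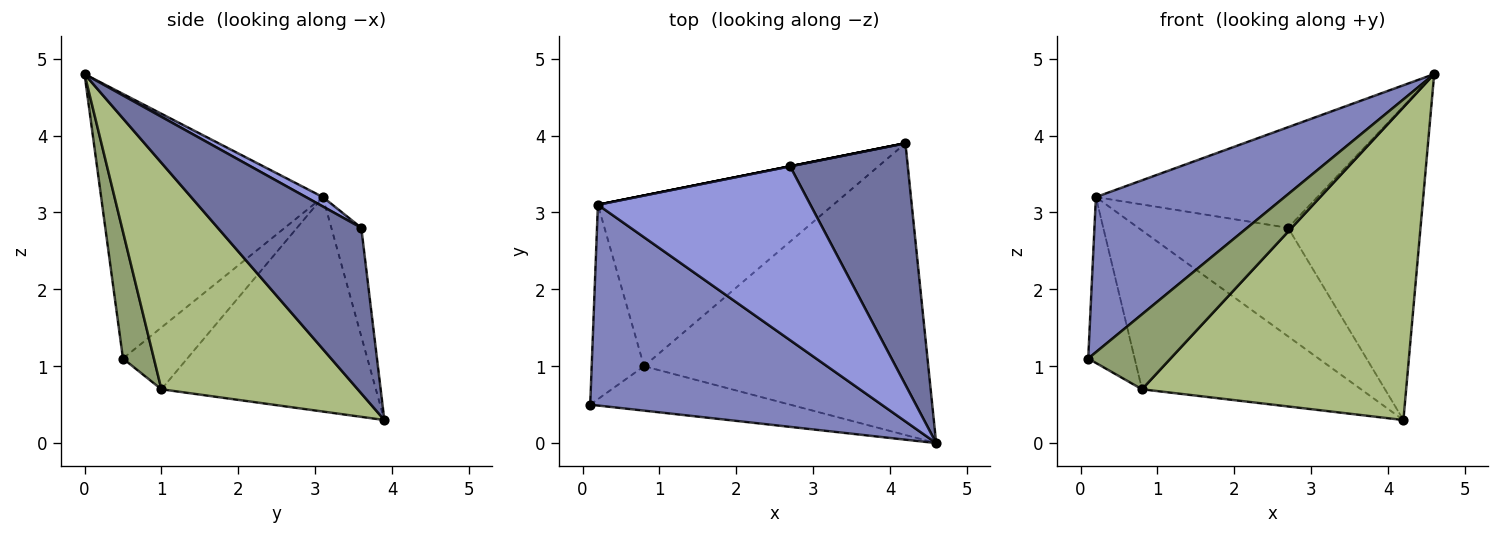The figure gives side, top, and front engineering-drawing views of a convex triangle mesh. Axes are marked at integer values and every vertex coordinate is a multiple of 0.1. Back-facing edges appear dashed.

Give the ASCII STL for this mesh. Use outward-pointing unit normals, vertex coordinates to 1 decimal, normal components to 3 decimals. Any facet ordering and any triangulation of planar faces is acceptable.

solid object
 facet normal 0.651 0.601 0.463
  outer loop
   vertex 2.7 3.6 2.8
   vertex 4.6 0.0 4.8
   vertex 4.2 3.9 0.3
  endloop
 endfacet
 facet normal -0.584 -0.497 0.643
  outer loop
   vertex 0.2 3.1 3.2
   vertex 0.1 0.5 1.1
   vertex 4.6 0.0 4.8
  endloop
 endfacet
 facet normal 0.038 0.501 0.865
  outer loop
   vertex 0.2 3.1 3.2
   vertex 4.6 0.0 4.8
   vertex 2.7 3.6 2.8
  endloop
 endfacet
 facet normal -0.196 0.981 0.000
  outer loop
   vertex 0.2 3.1 3.2
   vertex 2.7 3.6 2.8
   vertex 4.2 3.9 0.3
  endloop
 endfacet
 facet normal 0.308 -0.819 -0.485
  outer loop
   vertex 0.8 1.0 0.7
   vertex 4.6 0.0 4.8
   vertex 0.1 0.5 1.1
  endloop
 endfacet
 facet normal 0.478 -0.643 -0.599
  outer loop
   vertex 0.8 1.0 0.7
   vertex 4.2 3.9 0.3
   vertex 4.6 0.0 4.8
  endloop
 endfacet
 facet normal -0.668 0.483 -0.566
  outer loop
   vertex 0.8 1.0 0.7
   vertex 0.1 0.5 1.1
   vertex 0.2 3.1 3.2
  endloop
 endfacet
 facet normal -0.555 0.567 -0.609
  outer loop
   vertex 0.8 1.0 0.7
   vertex 0.2 3.1 3.2
   vertex 4.2 3.9 0.3
  endloop
 endfacet
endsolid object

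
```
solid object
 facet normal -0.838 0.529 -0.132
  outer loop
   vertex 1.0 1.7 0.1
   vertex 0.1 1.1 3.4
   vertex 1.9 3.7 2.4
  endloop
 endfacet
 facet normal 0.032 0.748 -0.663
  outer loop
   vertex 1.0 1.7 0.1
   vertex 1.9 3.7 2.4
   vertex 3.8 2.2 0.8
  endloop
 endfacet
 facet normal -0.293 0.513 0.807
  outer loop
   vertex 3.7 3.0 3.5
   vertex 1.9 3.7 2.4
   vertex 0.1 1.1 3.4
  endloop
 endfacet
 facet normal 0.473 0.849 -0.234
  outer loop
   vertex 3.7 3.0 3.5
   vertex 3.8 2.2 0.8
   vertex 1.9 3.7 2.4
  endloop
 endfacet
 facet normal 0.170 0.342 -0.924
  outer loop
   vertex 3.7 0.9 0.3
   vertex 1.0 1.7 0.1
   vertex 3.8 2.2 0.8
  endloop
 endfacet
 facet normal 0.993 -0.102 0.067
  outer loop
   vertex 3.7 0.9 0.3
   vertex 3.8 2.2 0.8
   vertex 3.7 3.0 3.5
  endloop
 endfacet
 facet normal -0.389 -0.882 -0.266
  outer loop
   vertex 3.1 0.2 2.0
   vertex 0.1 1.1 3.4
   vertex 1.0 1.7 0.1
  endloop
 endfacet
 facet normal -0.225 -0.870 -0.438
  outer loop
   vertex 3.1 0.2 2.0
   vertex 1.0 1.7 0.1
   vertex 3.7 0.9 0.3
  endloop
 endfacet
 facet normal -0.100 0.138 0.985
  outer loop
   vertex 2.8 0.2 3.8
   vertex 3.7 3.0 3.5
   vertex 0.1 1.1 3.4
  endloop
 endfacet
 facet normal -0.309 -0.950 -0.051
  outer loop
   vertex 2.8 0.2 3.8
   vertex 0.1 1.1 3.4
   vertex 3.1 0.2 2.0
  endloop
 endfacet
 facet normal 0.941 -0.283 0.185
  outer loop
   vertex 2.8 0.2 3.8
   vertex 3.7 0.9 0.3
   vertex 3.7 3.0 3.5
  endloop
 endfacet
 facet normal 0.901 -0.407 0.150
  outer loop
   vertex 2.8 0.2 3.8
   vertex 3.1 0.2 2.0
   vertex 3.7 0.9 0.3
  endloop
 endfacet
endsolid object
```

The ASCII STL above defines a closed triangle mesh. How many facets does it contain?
12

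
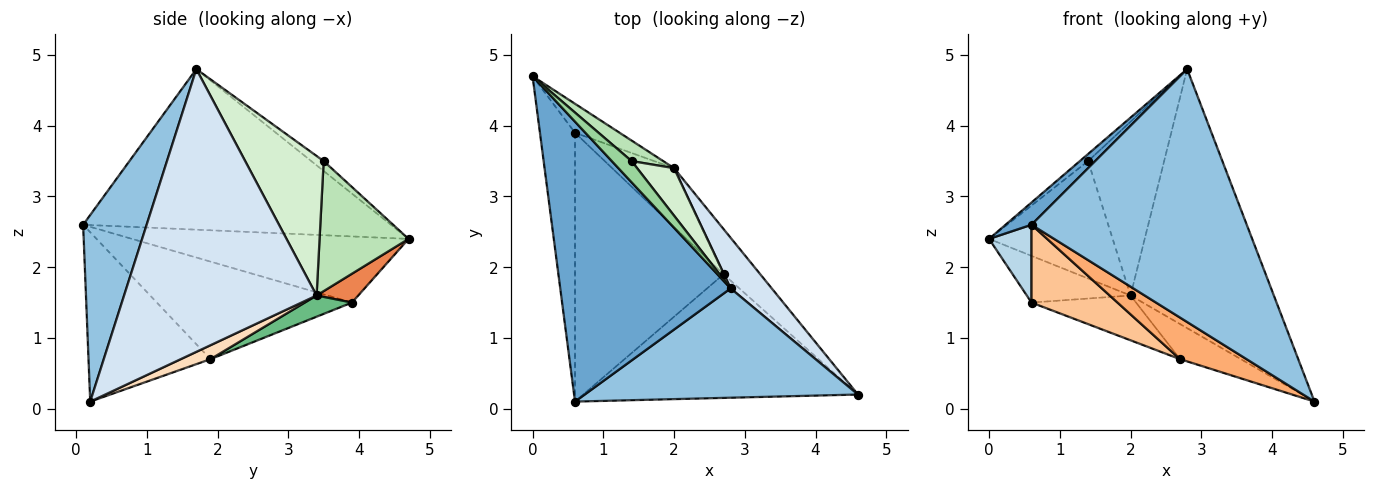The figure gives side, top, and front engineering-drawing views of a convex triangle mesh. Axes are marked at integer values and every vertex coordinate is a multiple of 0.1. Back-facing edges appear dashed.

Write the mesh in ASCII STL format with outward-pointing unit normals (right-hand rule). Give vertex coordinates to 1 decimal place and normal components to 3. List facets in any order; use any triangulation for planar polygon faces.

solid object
 facet normal -0.685 -0.058 0.727
  outer loop
   vertex 2.8 1.7 4.8
   vertex 0.0 4.7 2.4
   vertex 0.6 0.1 2.6
  endloop
 endfacet
 facet normal 0.261 -0.886 0.383
  outer loop
   vertex 2.8 1.7 4.8
   vertex 0.6 0.1 2.6
   vertex 4.6 0.2 0.1
  endloop
 endfacet
 facet normal -0.875 -0.134 -0.464
  outer loop
   vertex 0.6 3.9 1.5
   vertex 0.6 0.1 2.6
   vertex 0.0 4.7 2.4
  endloop
 endfacet
 facet normal 0.797 0.593 0.116
  outer loop
   vertex 2.0 3.4 1.6
   vertex 2.8 1.7 4.8
   vertex 4.6 0.2 0.1
  endloop
 endfacet
 facet normal 0.323 0.804 -0.499
  outer loop
   vertex 2.0 3.4 1.6
   vertex 0.6 3.9 1.5
   vertex 0.0 4.7 2.4
  endloop
 endfacet
 facet normal -0.505 -0.275 -0.818
  outer loop
   vertex 2.7 1.9 0.7
   vertex 4.6 0.2 0.1
   vertex 0.6 0.1 2.6
  endloop
 endfacet
 facet normal -0.533 -0.235 -0.812
  outer loop
   vertex 2.7 1.9 0.7
   vertex 0.6 0.1 2.6
   vertex 0.6 3.9 1.5
  endloop
 endfacet
 facet normal 0.287 0.588 -0.756
  outer loop
   vertex 2.7 1.9 0.7
   vertex 2.0 3.4 1.6
   vertex 4.6 0.2 0.1
  endloop
 endfacet
 facet normal 0.263 0.584 -0.768
  outer loop
   vertex 2.7 1.9 0.7
   vertex 0.6 3.9 1.5
   vertex 2.0 3.4 1.6
  endloop
 endfacet
 facet normal -0.429 0.286 0.857
  outer loop
   vertex 1.4 3.5 3.5
   vertex 0.0 4.7 2.4
   vertex 2.8 1.7 4.8
  endloop
 endfacet
 facet normal 0.578 0.804 0.140
  outer loop
   vertex 1.4 3.5 3.5
   vertex 2.0 3.4 1.6
   vertex 0.0 4.7 2.4
  endloop
 endfacet
 facet normal 0.706 0.684 0.187
  outer loop
   vertex 1.4 3.5 3.5
   vertex 2.8 1.7 4.8
   vertex 2.0 3.4 1.6
  endloop
 endfacet
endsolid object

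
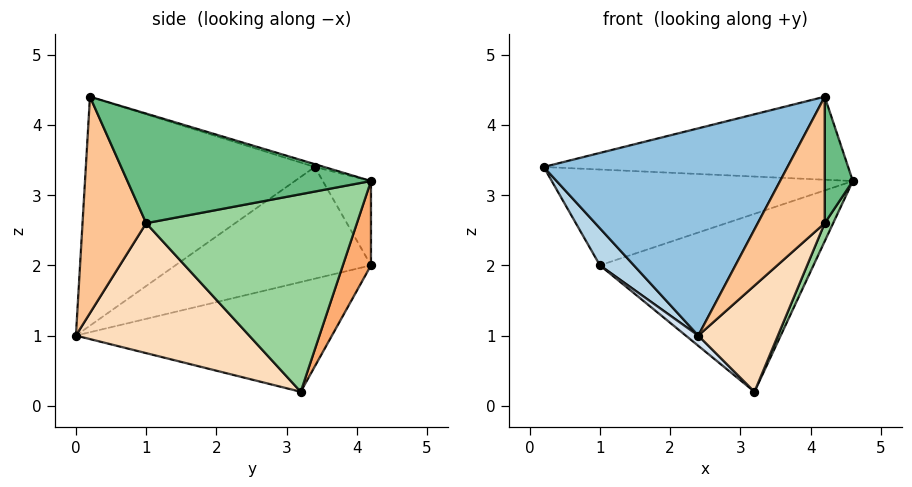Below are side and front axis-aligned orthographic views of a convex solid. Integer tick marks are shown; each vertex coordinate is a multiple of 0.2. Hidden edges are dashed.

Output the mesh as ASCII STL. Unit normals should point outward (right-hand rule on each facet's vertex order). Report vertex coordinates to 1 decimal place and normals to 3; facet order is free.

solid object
 facet normal -0.009 0.288 0.958
  outer loop
   vertex 4.2 0.2 4.4
   vertex 4.6 4.2 3.2
   vertex 0.2 3.4 3.4
  endloop
 endfacet
 facet normal -0.634 -0.676 0.376
  outer loop
   vertex 2.4 0.0 1.0
   vertex 4.2 0.2 4.4
   vertex 0.2 3.4 3.4
  endloop
 endfacet
 facet normal -0.822 -0.143 -0.551
  outer loop
   vertex 1.0 4.2 2.0
   vertex 2.4 0.0 1.0
   vertex 0.2 3.4 3.4
  endloop
 endfacet
 facet normal -0.641 -0.031 -0.767
  outer loop
   vertex 1.0 4.2 2.0
   vertex 3.2 3.2 0.2
   vertex 2.4 0.0 1.0
  endloop
 endfacet
 facet normal -0.143 0.892 0.428
  outer loop
   vertex 1.0 4.2 2.0
   vertex 0.2 3.4 3.4
   vertex 4.6 4.2 3.2
  endloop
 endfacet
 facet normal 0.121 0.923 -0.364
  outer loop
   vertex 1.0 4.2 2.0
   vertex 4.6 4.2 3.2
   vertex 3.2 3.2 0.2
  endloop
 endfacet
 facet normal 0.656 -0.690 -0.307
  outer loop
   vertex 4.2 1.0 2.6
   vertex 4.2 0.2 4.4
   vertex 2.4 0.0 1.0
  endloop
 endfacet
 facet normal 0.723 -0.332 -0.606
  outer loop
   vertex 4.2 1.0 2.6
   vertex 2.4 0.0 1.0
   vertex 3.2 3.2 0.2
  endloop
 endfacet
 facet normal 0.992 -0.114 -0.051
  outer loop
   vertex 4.2 1.0 2.6
   vertex 4.6 4.2 3.2
   vertex 4.2 0.2 4.4
  endloop
 endfacet
 facet normal 0.910 -0.036 -0.413
  outer loop
   vertex 4.2 1.0 2.6
   vertex 3.2 3.2 0.2
   vertex 4.6 4.2 3.2
  endloop
 endfacet
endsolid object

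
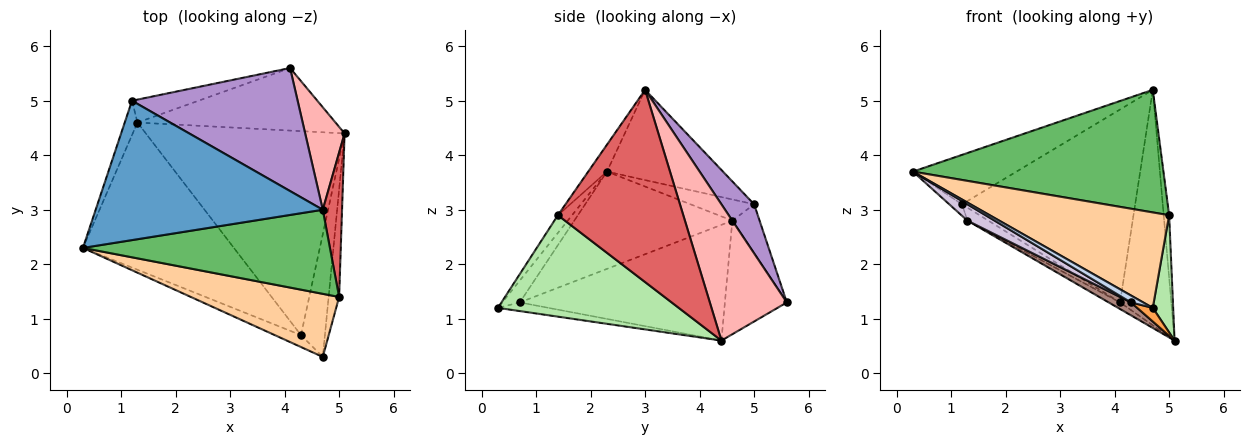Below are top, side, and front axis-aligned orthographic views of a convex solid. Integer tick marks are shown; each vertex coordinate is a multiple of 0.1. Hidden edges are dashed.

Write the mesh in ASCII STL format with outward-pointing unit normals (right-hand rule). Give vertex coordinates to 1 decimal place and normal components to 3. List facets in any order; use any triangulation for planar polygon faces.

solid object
 facet normal -0.351 0.313 0.883
  outer loop
   vertex 1.2 5.0 3.1
   vertex 0.3 2.3 3.7
   vertex 4.7 3.0 5.2
  endloop
 endfacet
 facet normal -0.584 -0.409 -0.701
  outer loop
   vertex 4.3 0.7 1.3
   vertex 4.7 0.3 1.2
   vertex 0.3 2.3 3.7
  endloop
 endfacet
 facet normal -0.338 -0.104 -0.935
  outer loop
   vertex 4.3 0.7 1.3
   vertex 5.1 4.4 0.6
   vertex 4.7 0.3 1.2
  endloop
 endfacet
 facet normal -0.066 -0.832 0.550
  outer loop
   vertex 5.0 1.4 2.9
   vertex 0.3 2.3 3.7
   vertex 4.7 0.3 1.2
  endloop
 endfacet
 facet normal -0.062 -0.823 0.565
  outer loop
   vertex 5.0 1.4 2.9
   vertex 4.7 3.0 5.2
   vertex 0.3 2.3 3.7
  endloop
 endfacet
 facet normal 0.988 -0.111 -0.102
  outer loop
   vertex 5.0 1.4 2.9
   vertex 4.7 0.3 1.2
   vertex 5.1 4.4 0.6
  endloop
 endfacet
 facet normal 0.994 0.043 0.100
  outer loop
   vertex 5.0 1.4 2.9
   vertex 5.1 4.4 0.6
   vertex 4.7 3.0 5.2
  endloop
 endfacet
 facet normal 0.810 0.538 0.234
  outer loop
   vertex 4.1 5.6 1.3
   vertex 4.7 3.0 5.2
   vertex 5.1 4.4 0.6
  endloop
 endfacet
 facet normal 0.157 0.833 0.531
  outer loop
   vertex 4.1 5.6 1.3
   vertex 1.2 5.0 3.1
   vertex 4.7 3.0 5.2
  endloop
 endfacet
 facet normal -0.539 -0.093 -0.837
  outer loop
   vertex 1.3 4.6 2.8
   vertex 4.3 0.7 1.3
   vertex 0.3 2.3 3.7
  endloop
 endfacet
 facet normal -0.502 -0.055 -0.863
  outer loop
   vertex 1.3 4.6 2.8
   vertex 5.1 4.4 0.6
   vertex 4.3 0.7 1.3
  endloop
 endfacet
 facet normal -0.845 0.169 -0.507
  outer loop
   vertex 1.3 4.6 2.8
   vertex 0.3 2.3 3.7
   vertex 1.2 5.0 3.1
  endloop
 endfacet
 facet normal -0.495 0.091 -0.864
  outer loop
   vertex 1.3 4.6 2.8
   vertex 4.1 5.6 1.3
   vertex 5.1 4.4 0.6
  endloop
 endfacet
 facet normal -0.540 0.414 -0.732
  outer loop
   vertex 1.3 4.6 2.8
   vertex 1.2 5.0 3.1
   vertex 4.1 5.6 1.3
  endloop
 endfacet
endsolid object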